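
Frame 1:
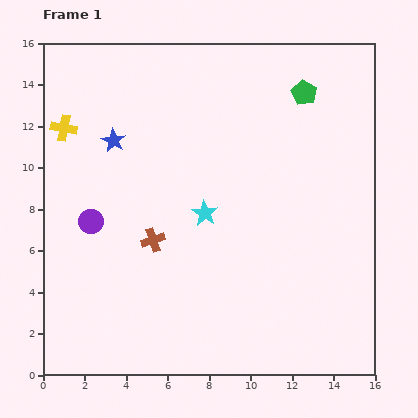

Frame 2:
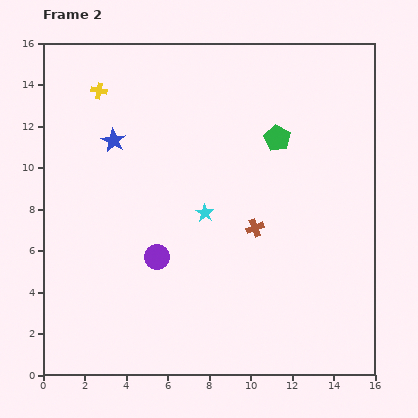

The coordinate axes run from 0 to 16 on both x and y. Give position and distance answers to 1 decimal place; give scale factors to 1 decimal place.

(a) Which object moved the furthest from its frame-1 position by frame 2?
the brown cross

(moved 4.9; next 3.6)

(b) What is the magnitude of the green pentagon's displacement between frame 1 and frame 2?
2.6

The green pentagon moved from (12.6, 13.6) to (11.3, 11.4), a distance of √(1.3² + 2.2²) ≈ 2.6.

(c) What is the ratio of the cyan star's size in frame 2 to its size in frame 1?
0.7×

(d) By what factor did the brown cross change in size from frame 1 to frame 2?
0.7×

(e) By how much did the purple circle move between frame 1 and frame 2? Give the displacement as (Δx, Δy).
(3.2, -1.7)

The purple circle was at (2.3, 7.4) in frame 1 and (5.5, 5.7) in frame 2.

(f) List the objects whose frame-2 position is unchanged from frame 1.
the blue star, the cyan star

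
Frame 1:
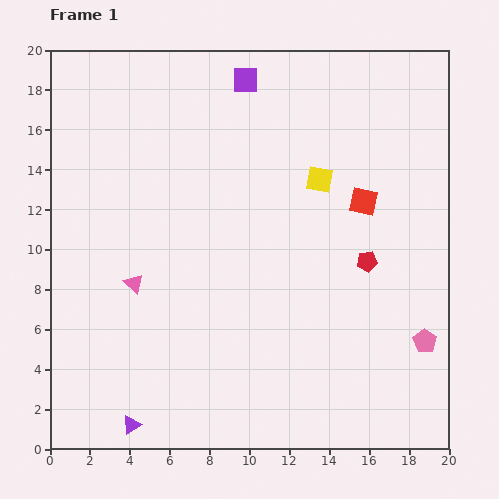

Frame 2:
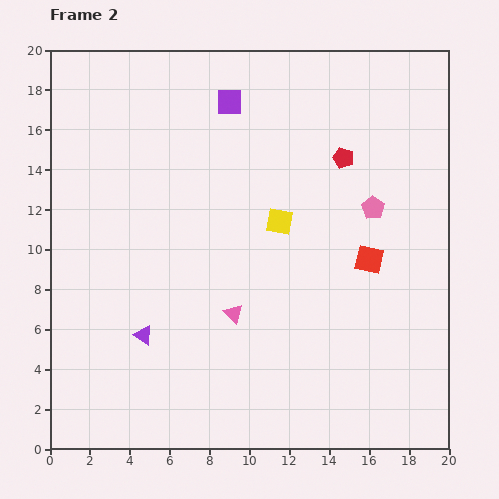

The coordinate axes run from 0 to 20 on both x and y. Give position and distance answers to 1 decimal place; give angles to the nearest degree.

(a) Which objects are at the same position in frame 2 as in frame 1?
none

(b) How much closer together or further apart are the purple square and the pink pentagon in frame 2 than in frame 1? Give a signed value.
-7.0

Distance in frame 1: 15.9. Distance in frame 2: 8.9.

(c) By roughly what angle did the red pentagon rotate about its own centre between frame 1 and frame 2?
26° clockwise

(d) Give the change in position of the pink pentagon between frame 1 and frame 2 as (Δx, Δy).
(-2.6, 6.7)

The pink pentagon was at (18.8, 5.4) in frame 1 and (16.2, 12.1) in frame 2.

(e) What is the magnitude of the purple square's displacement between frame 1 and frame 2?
1.4

The purple square moved from (9.8, 18.5) to (9.0, 17.4), a distance of √(0.8² + 1.1²) ≈ 1.4.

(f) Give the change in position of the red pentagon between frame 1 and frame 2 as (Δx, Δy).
(-1.2, 5.2)

The red pentagon was at (15.9, 9.4) in frame 1 and (14.7, 14.6) in frame 2.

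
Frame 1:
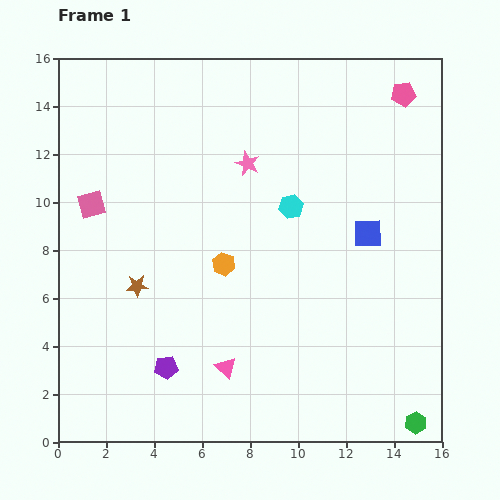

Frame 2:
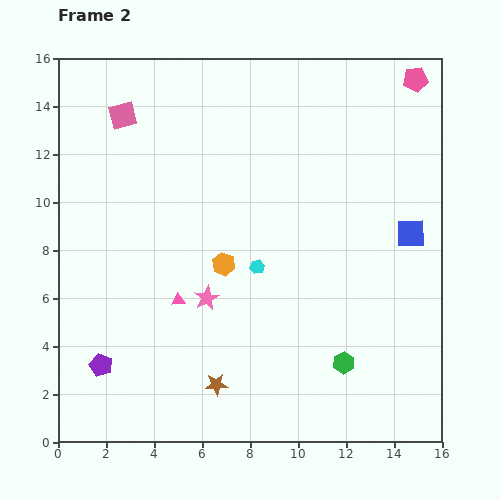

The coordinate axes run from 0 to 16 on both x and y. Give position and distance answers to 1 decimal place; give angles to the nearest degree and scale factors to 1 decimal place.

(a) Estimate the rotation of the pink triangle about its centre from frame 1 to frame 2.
47° counter-clockwise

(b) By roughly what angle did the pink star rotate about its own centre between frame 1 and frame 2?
22° clockwise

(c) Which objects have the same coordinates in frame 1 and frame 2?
the orange hexagon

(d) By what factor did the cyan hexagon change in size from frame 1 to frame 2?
0.6×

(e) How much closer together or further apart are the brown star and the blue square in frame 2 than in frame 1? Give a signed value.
+0.5

Distance in frame 1: 9.8. Distance in frame 2: 10.3.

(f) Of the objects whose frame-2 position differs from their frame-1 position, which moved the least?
the pink pentagon

(moved 0.8)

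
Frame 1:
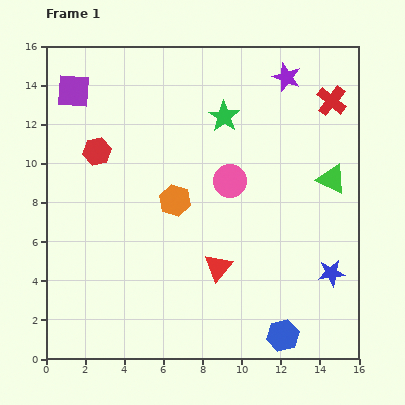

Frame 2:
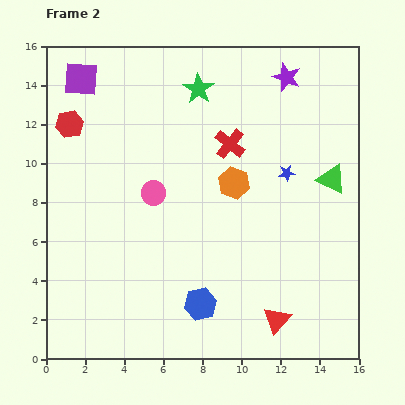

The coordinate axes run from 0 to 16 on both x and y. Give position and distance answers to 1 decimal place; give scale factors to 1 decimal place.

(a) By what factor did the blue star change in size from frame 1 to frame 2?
0.6×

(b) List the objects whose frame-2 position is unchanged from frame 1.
the green triangle, the purple star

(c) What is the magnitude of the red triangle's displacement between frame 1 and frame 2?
4.0

The red triangle moved from (8.8, 4.7) to (11.8, 2.0), a distance of √(3.0² + 2.7²) ≈ 4.0.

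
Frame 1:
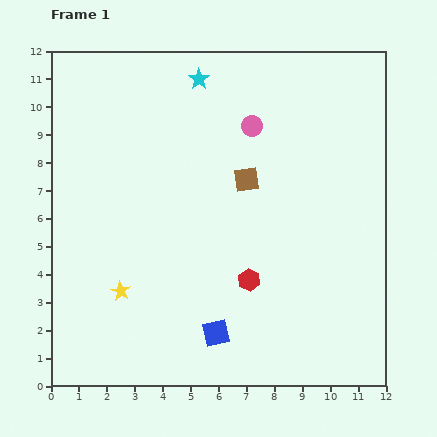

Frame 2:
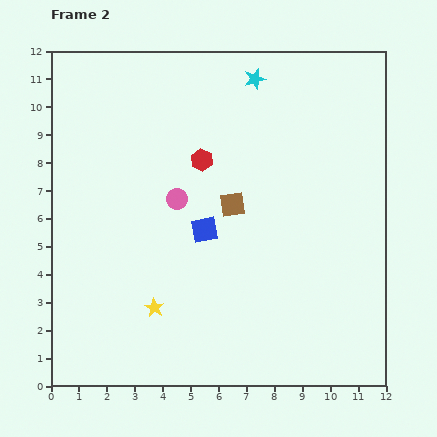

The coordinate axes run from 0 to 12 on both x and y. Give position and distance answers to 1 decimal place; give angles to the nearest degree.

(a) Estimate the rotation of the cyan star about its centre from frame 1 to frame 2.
21° clockwise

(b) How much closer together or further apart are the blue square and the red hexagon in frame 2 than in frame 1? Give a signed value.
+0.3

Distance in frame 1: 2.2. Distance in frame 2: 2.5.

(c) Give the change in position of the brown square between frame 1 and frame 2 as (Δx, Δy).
(-0.5, -0.9)

The brown square was at (7.0, 7.4) in frame 1 and (6.5, 6.5) in frame 2.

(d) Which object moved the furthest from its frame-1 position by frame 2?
the red hexagon

(moved 4.6; next 3.7)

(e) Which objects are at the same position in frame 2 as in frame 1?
none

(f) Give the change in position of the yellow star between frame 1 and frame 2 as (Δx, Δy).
(1.2, -0.6)

The yellow star was at (2.5, 3.4) in frame 1 and (3.7, 2.8) in frame 2.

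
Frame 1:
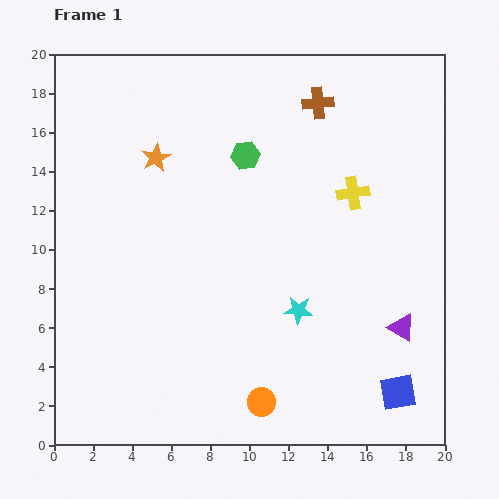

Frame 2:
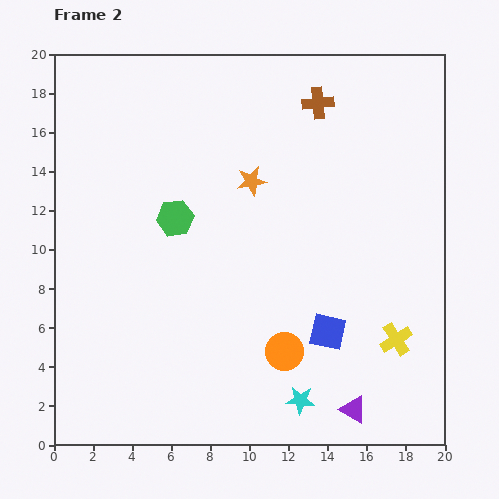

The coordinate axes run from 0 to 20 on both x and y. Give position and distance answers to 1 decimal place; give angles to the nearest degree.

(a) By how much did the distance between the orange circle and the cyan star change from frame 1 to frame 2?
-2.5

Distance in frame 1: 5.1. Distance in frame 2: 2.6.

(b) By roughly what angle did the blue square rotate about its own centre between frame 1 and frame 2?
22° clockwise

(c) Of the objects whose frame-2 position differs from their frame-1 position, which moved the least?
the orange circle

(moved 2.9)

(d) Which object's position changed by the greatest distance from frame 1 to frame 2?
the yellow cross

(moved 7.8; next 5.0)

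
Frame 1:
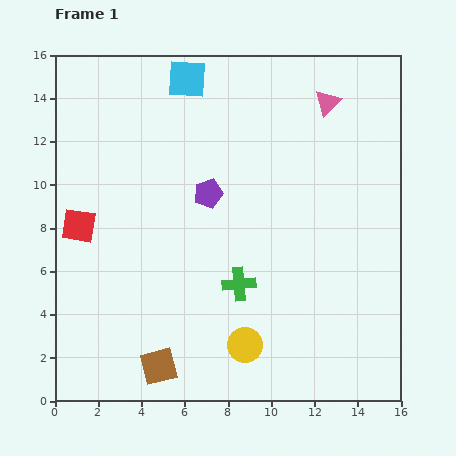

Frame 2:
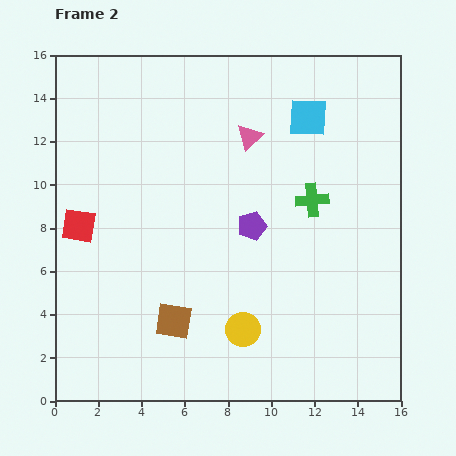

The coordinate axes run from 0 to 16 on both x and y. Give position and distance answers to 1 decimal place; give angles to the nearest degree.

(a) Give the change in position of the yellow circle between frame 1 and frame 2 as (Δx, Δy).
(-0.1, 0.7)

The yellow circle was at (8.8, 2.6) in frame 1 and (8.7, 3.3) in frame 2.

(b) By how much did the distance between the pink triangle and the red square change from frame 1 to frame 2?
-3.9

Distance in frame 1: 12.8. Distance in frame 2: 8.9.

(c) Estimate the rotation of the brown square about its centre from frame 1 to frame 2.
22° clockwise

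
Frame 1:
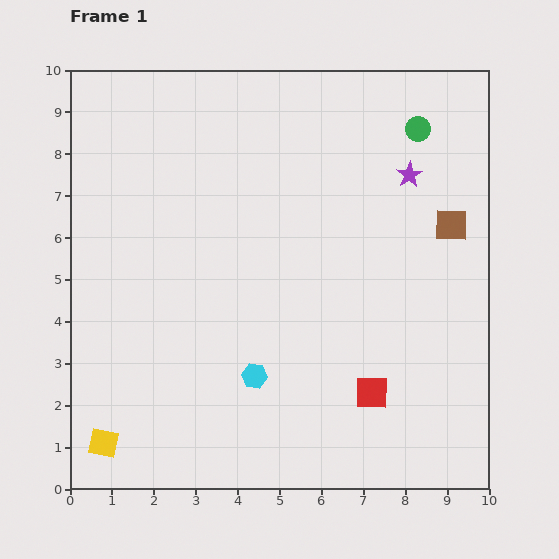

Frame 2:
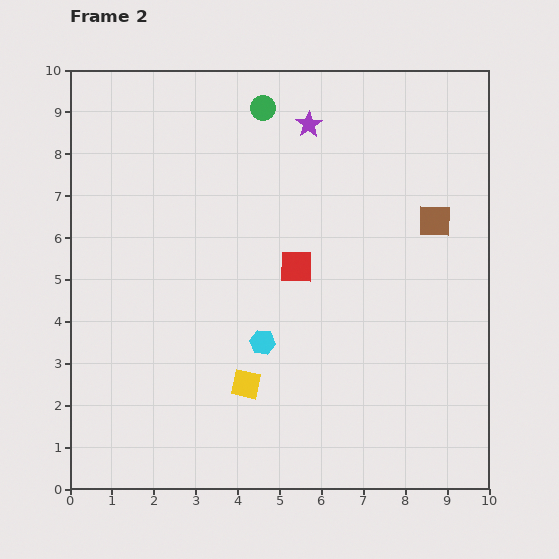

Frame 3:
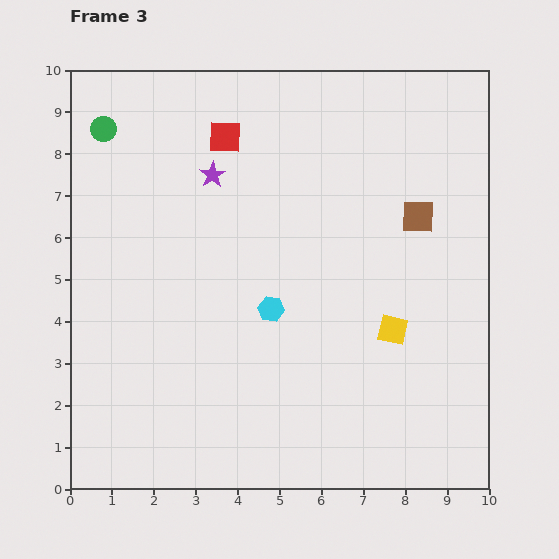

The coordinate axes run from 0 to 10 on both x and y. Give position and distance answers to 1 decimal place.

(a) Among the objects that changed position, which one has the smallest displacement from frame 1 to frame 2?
the brown square

(moved 0.4)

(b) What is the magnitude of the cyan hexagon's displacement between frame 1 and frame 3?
1.6

The cyan hexagon moved from (4.4, 2.7) to (4.8, 4.3), a distance of √(0.4² + 1.6²) ≈ 1.6.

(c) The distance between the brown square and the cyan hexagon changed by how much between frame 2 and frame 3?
-0.9

Distance in frame 2: 5.0. Distance in frame 3: 4.1.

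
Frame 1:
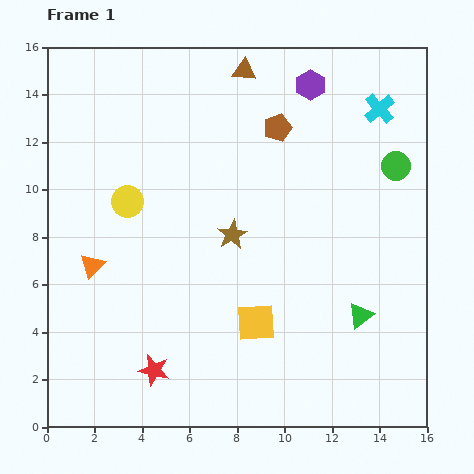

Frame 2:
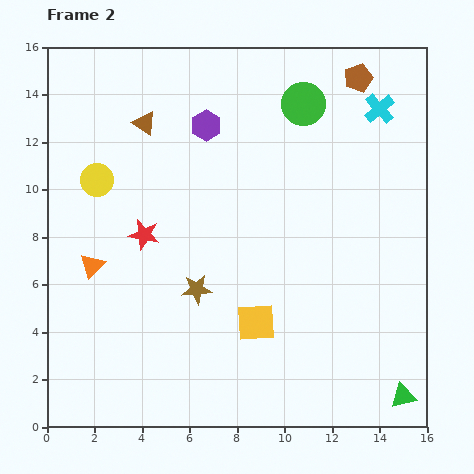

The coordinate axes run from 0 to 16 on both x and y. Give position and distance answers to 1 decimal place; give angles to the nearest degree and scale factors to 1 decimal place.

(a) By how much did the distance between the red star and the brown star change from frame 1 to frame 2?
-3.4

Distance in frame 1: 6.6. Distance in frame 2: 3.2.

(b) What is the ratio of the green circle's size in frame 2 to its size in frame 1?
1.5×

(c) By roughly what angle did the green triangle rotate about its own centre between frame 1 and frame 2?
22° clockwise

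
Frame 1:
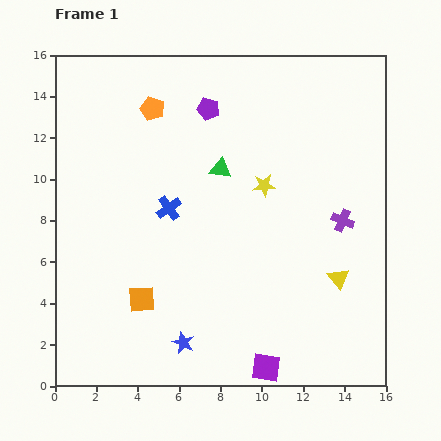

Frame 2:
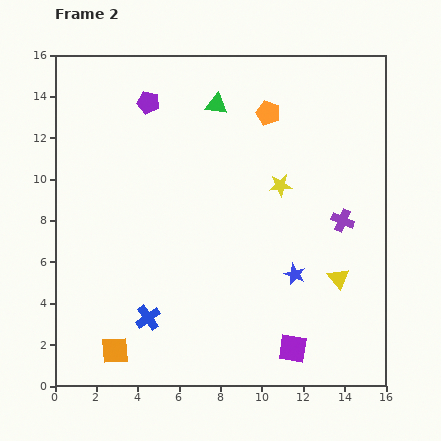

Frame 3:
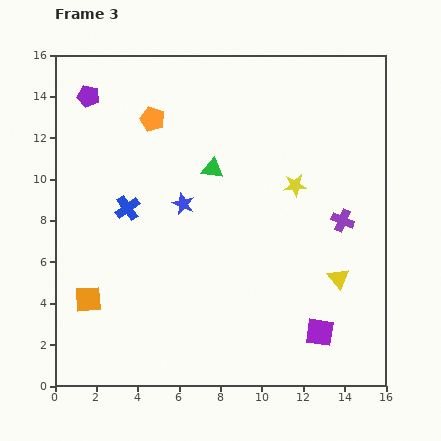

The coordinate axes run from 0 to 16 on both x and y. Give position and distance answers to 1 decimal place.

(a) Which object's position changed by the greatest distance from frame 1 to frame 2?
the blue star

(moved 6.3; next 5.6)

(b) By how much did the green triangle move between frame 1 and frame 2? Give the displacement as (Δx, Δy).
(-0.2, 3.1)

The green triangle was at (8.0, 10.5) in frame 1 and (7.8, 13.6) in frame 2.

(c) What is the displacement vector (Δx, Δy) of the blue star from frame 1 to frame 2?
(5.4, 3.3)

The blue star was at (6.2, 2.1) in frame 1 and (11.6, 5.4) in frame 2.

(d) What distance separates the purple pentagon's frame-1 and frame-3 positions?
5.8

The purple pentagon moved from (7.4, 13.4) to (1.6, 14.0), a distance of √(5.8² + 0.6²) ≈ 5.8.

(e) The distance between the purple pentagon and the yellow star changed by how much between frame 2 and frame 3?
+3.4

Distance in frame 2: 7.5. Distance in frame 3: 10.9.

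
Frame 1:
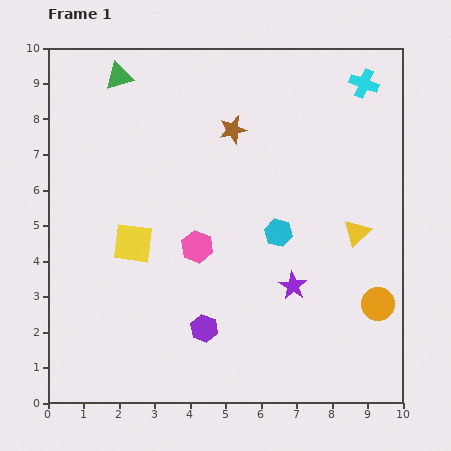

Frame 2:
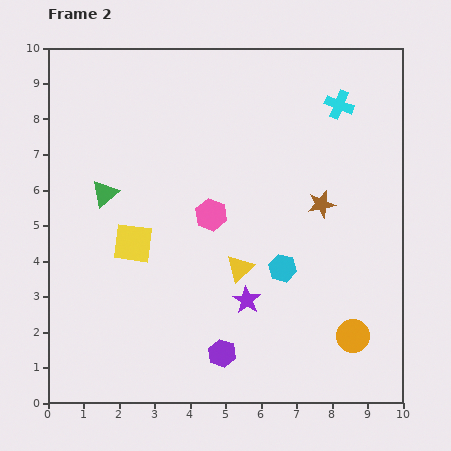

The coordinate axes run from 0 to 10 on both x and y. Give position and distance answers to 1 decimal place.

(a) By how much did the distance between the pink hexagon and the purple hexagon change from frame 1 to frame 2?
+1.6

Distance in frame 1: 2.3. Distance in frame 2: 3.9.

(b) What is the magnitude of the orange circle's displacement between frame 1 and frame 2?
1.1

The orange circle moved from (9.3, 2.8) to (8.6, 1.9), a distance of √(0.7² + 0.9²) ≈ 1.1.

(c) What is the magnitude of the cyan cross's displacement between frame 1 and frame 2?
0.9

The cyan cross moved from (8.9, 9.0) to (8.2, 8.4), a distance of √(0.7² + 0.6²) ≈ 0.9.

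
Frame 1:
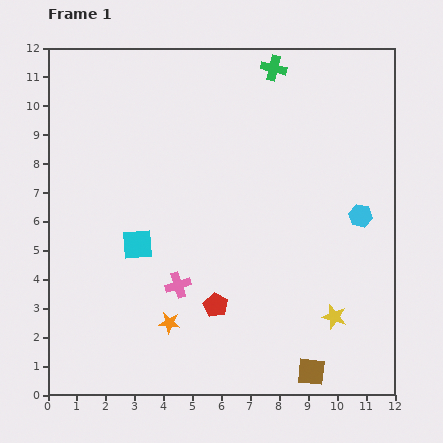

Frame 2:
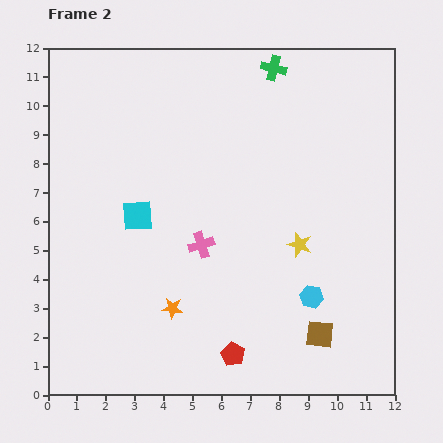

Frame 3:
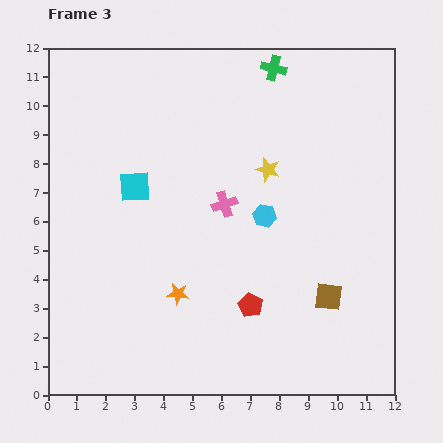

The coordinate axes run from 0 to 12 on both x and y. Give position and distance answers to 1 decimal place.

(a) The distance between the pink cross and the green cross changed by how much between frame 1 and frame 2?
-1.6

Distance in frame 1: 8.2. Distance in frame 2: 6.6.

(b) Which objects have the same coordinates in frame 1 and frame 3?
the green cross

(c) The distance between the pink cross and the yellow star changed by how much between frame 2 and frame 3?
-1.5

Distance in frame 2: 3.4. Distance in frame 3: 1.9.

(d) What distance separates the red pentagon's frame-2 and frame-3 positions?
1.8

The red pentagon moved from (6.4, 1.4) to (7.0, 3.1), a distance of √(0.6² + 1.7²) ≈ 1.8.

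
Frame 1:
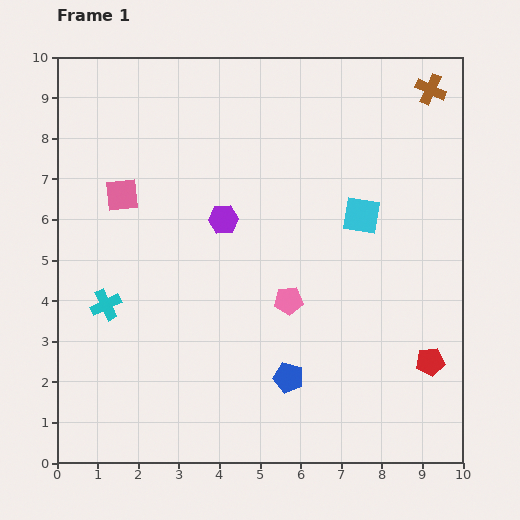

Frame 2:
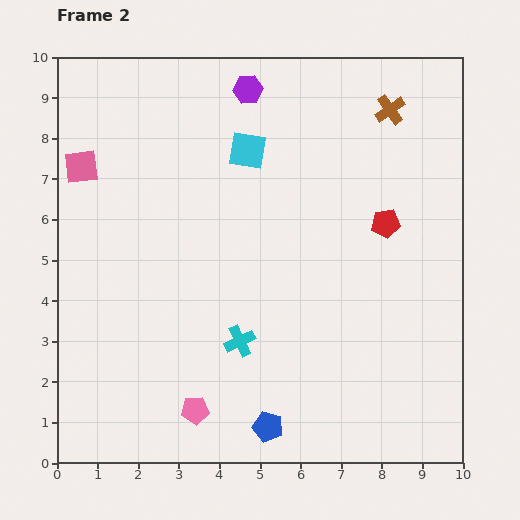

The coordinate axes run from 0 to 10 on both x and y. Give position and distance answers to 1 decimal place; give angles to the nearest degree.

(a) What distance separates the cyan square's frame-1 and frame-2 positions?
3.2

The cyan square moved from (7.5, 6.1) to (4.7, 7.7), a distance of √(2.8² + 1.6²) ≈ 3.2.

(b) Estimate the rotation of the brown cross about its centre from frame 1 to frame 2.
32° clockwise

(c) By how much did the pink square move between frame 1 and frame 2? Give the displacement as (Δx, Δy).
(-1.0, 0.7)

The pink square was at (1.6, 6.6) in frame 1 and (0.6, 7.3) in frame 2.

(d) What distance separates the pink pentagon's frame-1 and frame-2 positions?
3.5

The pink pentagon moved from (5.7, 4.0) to (3.4, 1.3), a distance of √(2.3² + 2.7²) ≈ 3.5.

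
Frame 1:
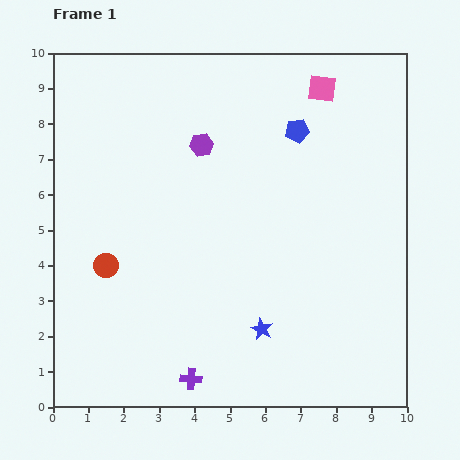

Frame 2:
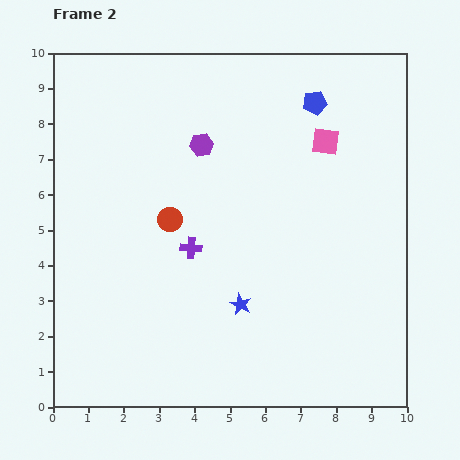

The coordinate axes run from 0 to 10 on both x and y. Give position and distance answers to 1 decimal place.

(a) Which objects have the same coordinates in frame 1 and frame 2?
the purple hexagon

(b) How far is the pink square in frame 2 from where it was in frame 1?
1.5

The pink square moved from (7.6, 9.0) to (7.7, 7.5), a distance of √(0.1² + 1.5²) ≈ 1.5.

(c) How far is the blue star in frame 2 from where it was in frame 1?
0.9

The blue star moved from (5.9, 2.2) to (5.3, 2.9), a distance of √(0.6² + 0.7²) ≈ 0.9.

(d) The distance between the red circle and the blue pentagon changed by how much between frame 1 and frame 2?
-1.3

Distance in frame 1: 6.6. Distance in frame 2: 5.3.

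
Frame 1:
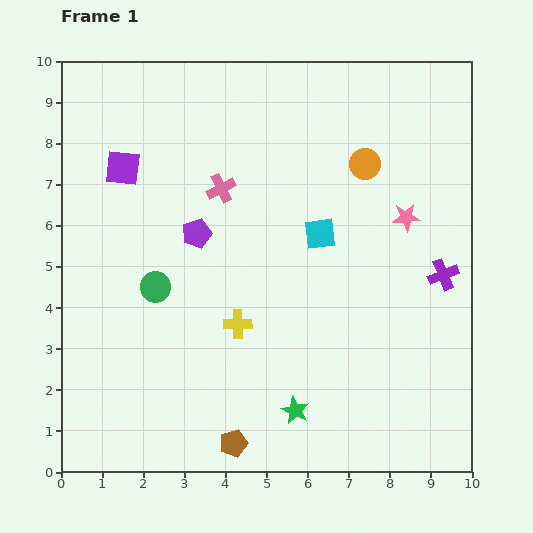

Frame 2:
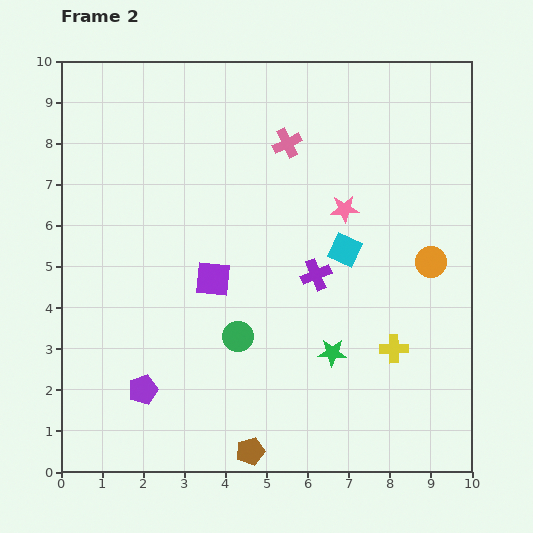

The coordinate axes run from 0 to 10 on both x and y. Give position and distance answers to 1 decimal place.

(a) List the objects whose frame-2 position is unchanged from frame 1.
none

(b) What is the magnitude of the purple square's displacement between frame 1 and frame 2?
3.5

The purple square moved from (1.5, 7.4) to (3.7, 4.7), a distance of √(2.2² + 2.7²) ≈ 3.5.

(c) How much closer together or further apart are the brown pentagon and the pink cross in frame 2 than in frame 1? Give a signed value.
+1.4

Distance in frame 1: 6.2. Distance in frame 2: 7.6.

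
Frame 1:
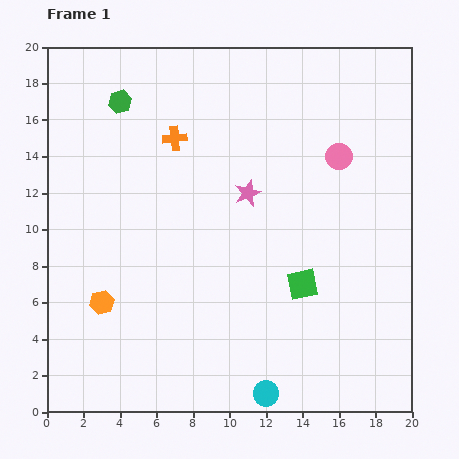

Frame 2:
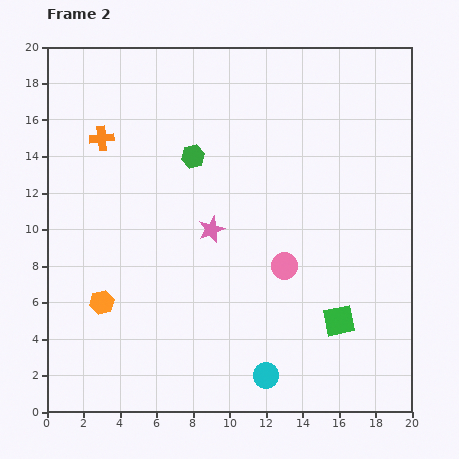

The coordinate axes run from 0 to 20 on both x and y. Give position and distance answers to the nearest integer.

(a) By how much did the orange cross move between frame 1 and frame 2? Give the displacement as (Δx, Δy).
(-4, 0)

The orange cross was at (7, 15) in frame 1 and (3, 15) in frame 2.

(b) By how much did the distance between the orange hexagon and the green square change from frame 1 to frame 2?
+2

Distance in frame 1: 11. Distance in frame 2: 13.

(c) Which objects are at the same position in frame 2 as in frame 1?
the orange hexagon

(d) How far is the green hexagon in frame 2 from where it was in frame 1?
5

The green hexagon moved from (4, 17) to (8, 14), a distance of √(4² + 3²) ≈ 5.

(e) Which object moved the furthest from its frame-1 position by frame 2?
the pink circle

(moved 7; next 5)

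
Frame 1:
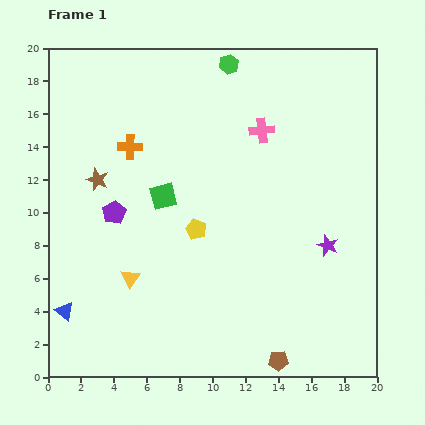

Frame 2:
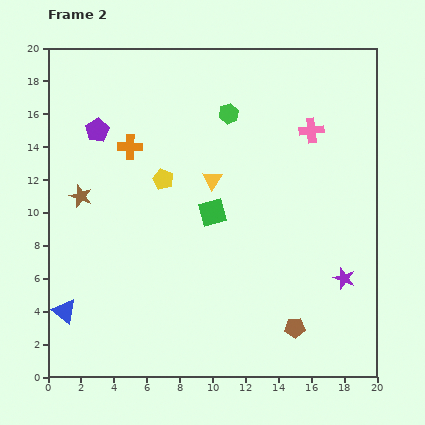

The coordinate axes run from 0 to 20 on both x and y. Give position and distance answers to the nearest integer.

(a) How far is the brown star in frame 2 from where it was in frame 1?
1

The brown star moved from (3, 12) to (2, 11), a distance of √(1² + 1²) ≈ 1.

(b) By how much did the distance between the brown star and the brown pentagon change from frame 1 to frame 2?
-1

Distance in frame 1: 16. Distance in frame 2: 15.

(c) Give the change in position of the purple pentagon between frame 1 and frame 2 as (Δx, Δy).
(-1, 5)

The purple pentagon was at (4, 10) in frame 1 and (3, 15) in frame 2.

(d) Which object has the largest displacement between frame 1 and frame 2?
the yellow triangle

(moved 8; next 5)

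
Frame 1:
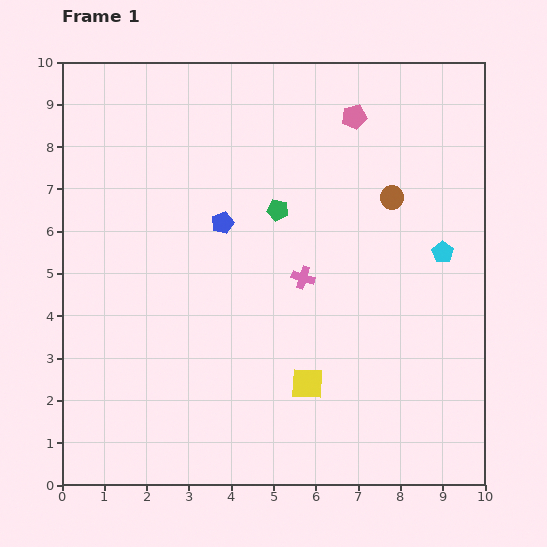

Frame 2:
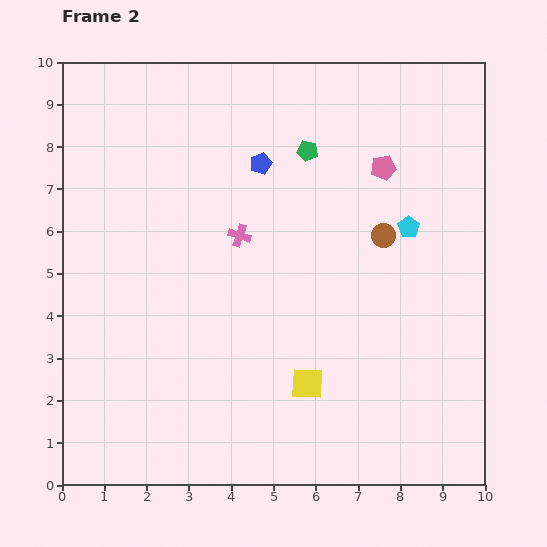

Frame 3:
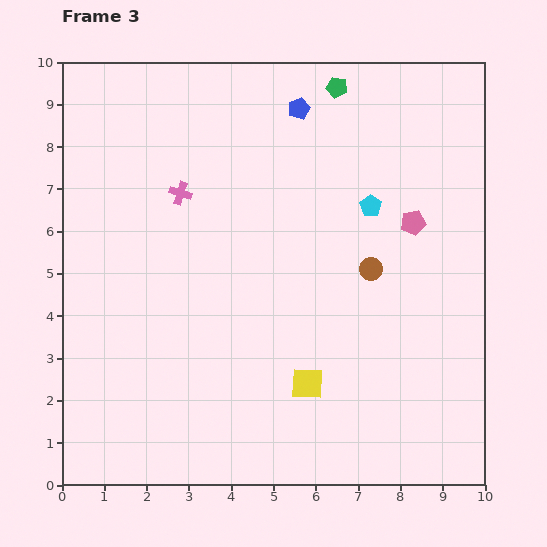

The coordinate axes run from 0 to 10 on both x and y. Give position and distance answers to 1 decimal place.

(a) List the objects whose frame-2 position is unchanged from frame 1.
the yellow square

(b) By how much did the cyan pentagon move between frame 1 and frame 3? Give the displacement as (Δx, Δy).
(-1.7, 1.1)

The cyan pentagon was at (9.0, 5.5) in frame 1 and (7.3, 6.6) in frame 3.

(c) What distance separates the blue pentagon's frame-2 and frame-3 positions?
1.6

The blue pentagon moved from (4.7, 7.6) to (5.6, 8.9), a distance of √(0.9² + 1.3²) ≈ 1.6.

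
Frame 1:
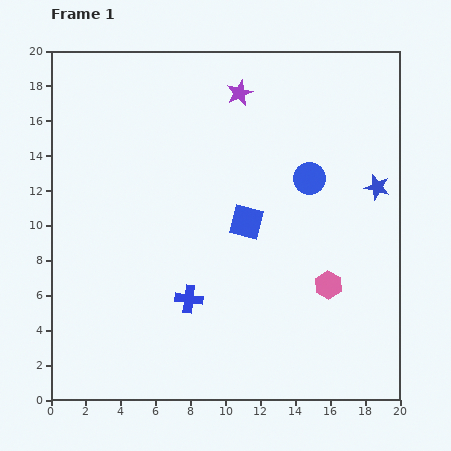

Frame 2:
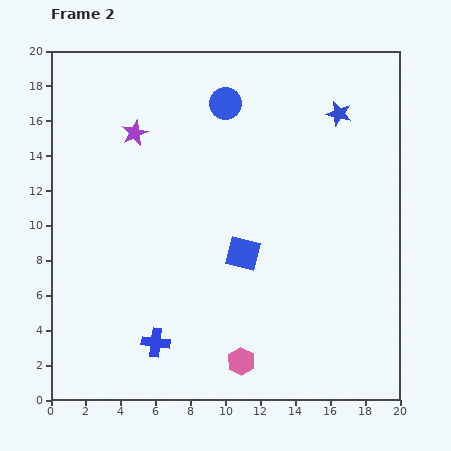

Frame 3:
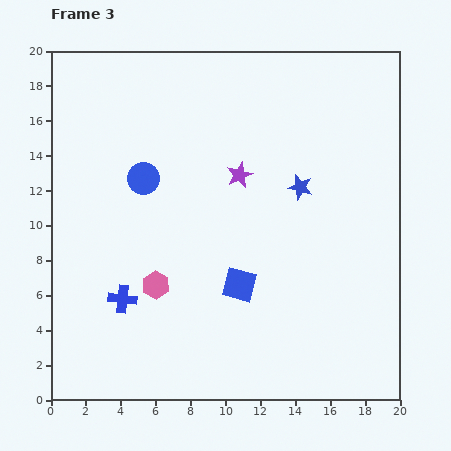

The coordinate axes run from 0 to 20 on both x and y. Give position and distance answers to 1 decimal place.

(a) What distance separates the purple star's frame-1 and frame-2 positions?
6.4

The purple star moved from (10.8, 17.6) to (4.8, 15.3), a distance of √(6.0² + 2.3²) ≈ 6.4.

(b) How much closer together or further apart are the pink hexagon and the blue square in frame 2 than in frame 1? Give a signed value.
+0.3

Distance in frame 1: 5.9. Distance in frame 2: 6.2.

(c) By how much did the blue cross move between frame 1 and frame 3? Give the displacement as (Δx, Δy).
(-3.8, 0.0)

The blue cross was at (7.9, 5.8) in frame 1 and (4.1, 5.8) in frame 3.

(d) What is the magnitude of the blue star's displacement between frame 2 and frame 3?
4.7

The blue star moved from (16.5, 16.4) to (14.3, 12.2), a distance of √(2.2² + 4.2²) ≈ 4.7.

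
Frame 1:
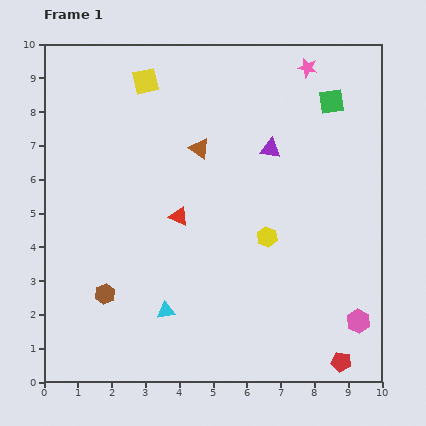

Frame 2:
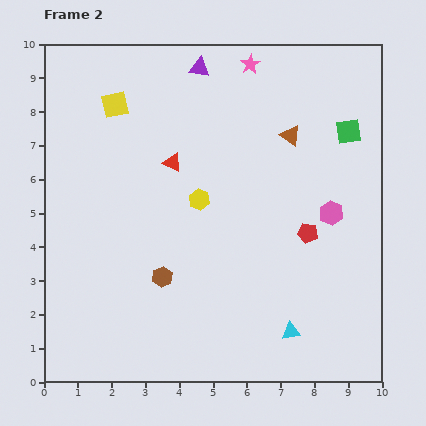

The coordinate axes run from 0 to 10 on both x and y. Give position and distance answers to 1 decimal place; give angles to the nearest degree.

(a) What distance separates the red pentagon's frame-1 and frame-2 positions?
3.9

The red pentagon moved from (8.8, 0.6) to (7.8, 4.4), a distance of √(1.0² + 3.8²) ≈ 3.9.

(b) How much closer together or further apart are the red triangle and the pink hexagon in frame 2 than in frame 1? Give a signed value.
-1.2

Distance in frame 1: 6.1. Distance in frame 2: 4.9.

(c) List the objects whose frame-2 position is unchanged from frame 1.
none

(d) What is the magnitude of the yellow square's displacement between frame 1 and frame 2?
1.1

The yellow square moved from (3.0, 8.9) to (2.1, 8.2), a distance of √(0.9² + 0.7²) ≈ 1.1.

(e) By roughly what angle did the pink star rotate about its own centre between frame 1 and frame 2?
29° clockwise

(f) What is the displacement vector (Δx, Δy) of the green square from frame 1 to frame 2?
(0.5, -0.9)

The green square was at (8.5, 8.3) in frame 1 and (9.0, 7.4) in frame 2.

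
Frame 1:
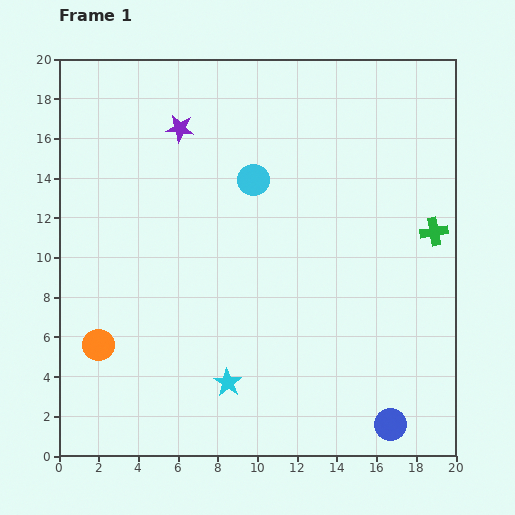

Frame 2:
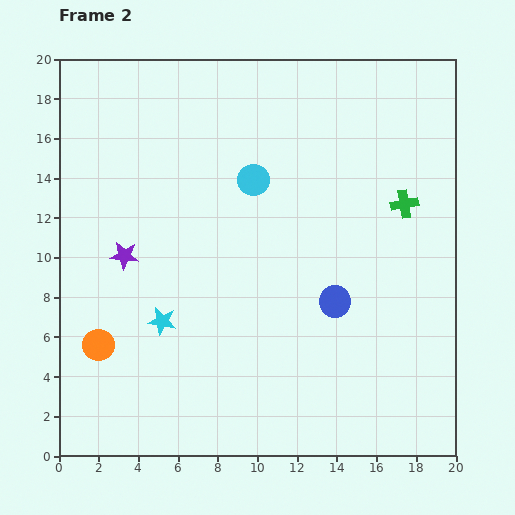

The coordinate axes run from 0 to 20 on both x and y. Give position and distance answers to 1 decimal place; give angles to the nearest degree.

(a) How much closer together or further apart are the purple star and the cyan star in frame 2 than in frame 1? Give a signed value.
-9.2

Distance in frame 1: 13.0. Distance in frame 2: 3.8.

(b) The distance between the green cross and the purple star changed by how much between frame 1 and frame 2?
+0.5

Distance in frame 1: 13.8. Distance in frame 2: 14.3.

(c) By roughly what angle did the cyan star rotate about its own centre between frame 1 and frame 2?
23° counter-clockwise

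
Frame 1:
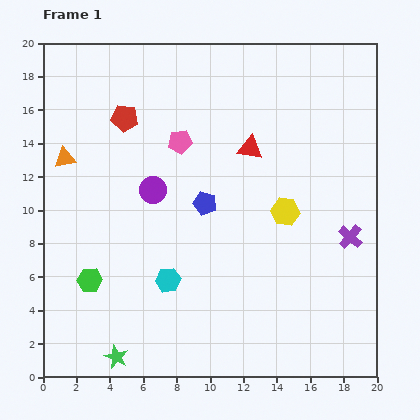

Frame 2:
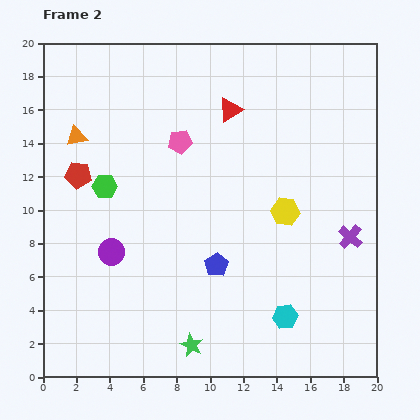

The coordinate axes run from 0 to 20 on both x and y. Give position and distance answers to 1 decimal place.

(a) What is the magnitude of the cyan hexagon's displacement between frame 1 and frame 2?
7.3

The cyan hexagon moved from (7.5, 5.8) to (14.5, 3.6), a distance of √(7.0² + 2.2²) ≈ 7.3.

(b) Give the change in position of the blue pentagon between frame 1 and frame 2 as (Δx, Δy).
(0.7, -3.7)

The blue pentagon was at (9.7, 10.4) in frame 1 and (10.4, 6.7) in frame 2.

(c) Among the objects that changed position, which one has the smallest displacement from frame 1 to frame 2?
the orange triangle

(moved 1.5)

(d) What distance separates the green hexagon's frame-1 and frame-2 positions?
5.7

The green hexagon moved from (2.8, 5.8) to (3.7, 11.4), a distance of √(0.9² + 5.6²) ≈ 5.7.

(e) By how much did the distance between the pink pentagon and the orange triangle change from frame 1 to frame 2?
-0.8

Distance in frame 1: 7.0. Distance in frame 2: 6.2.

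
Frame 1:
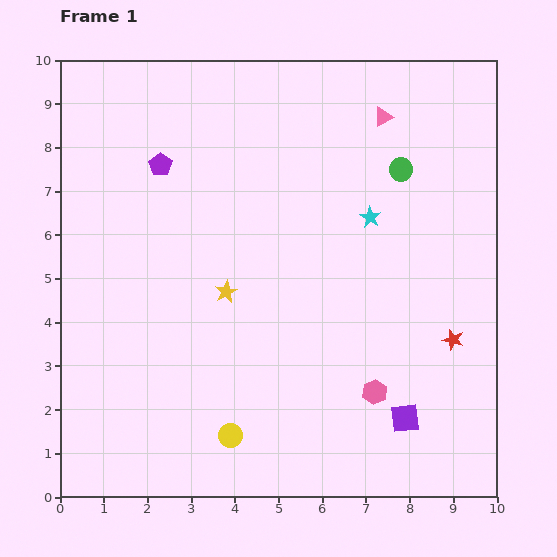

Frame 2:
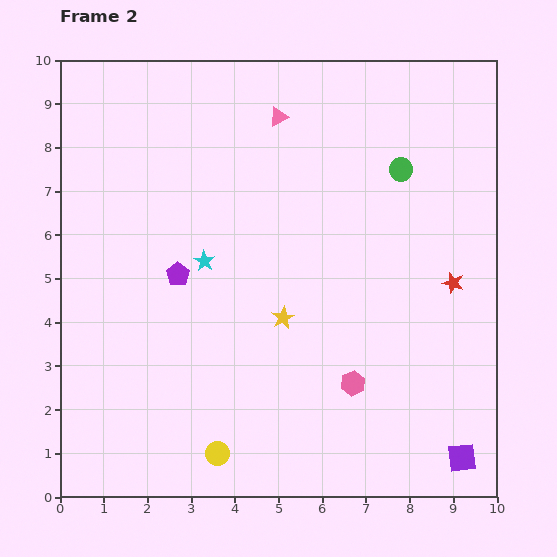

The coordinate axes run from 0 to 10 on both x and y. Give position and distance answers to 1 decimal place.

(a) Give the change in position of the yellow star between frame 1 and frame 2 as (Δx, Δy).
(1.3, -0.6)

The yellow star was at (3.8, 4.7) in frame 1 and (5.1, 4.1) in frame 2.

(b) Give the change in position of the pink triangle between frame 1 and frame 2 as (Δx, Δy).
(-2.4, 0.0)

The pink triangle was at (7.4, 8.7) in frame 1 and (5.0, 8.7) in frame 2.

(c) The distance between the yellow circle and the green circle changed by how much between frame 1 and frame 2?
+0.5

Distance in frame 1: 7.2. Distance in frame 2: 7.7.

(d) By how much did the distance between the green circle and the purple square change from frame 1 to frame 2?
+1.0

Distance in frame 1: 5.7. Distance in frame 2: 6.7.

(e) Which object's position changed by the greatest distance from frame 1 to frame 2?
the cyan star

(moved 3.9; next 2.5)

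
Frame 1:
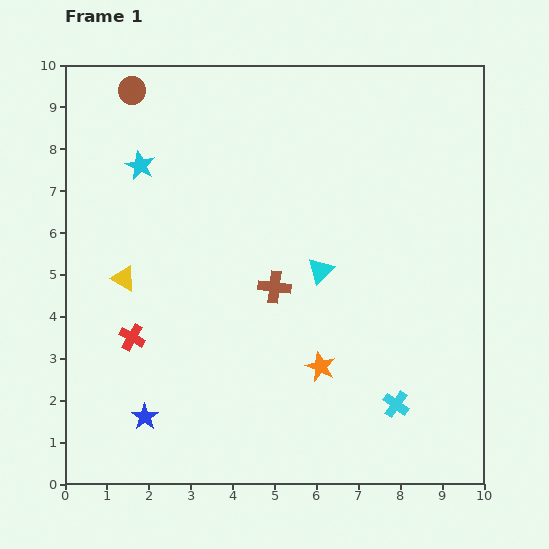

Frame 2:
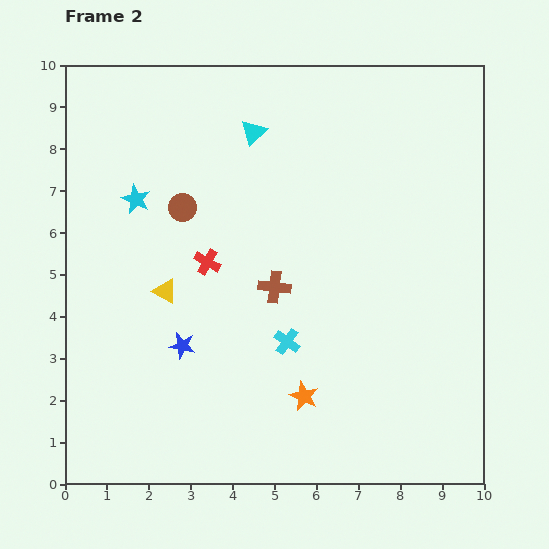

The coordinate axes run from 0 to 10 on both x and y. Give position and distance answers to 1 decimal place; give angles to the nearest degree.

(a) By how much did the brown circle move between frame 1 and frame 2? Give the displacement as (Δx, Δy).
(1.2, -2.8)

The brown circle was at (1.6, 9.4) in frame 1 and (2.8, 6.6) in frame 2.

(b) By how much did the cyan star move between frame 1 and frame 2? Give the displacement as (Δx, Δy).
(-0.1, -0.8)

The cyan star was at (1.8, 7.6) in frame 1 and (1.7, 6.8) in frame 2.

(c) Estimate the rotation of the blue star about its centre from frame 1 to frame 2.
25° counter-clockwise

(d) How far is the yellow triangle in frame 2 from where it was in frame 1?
1.0

The yellow triangle moved from (1.4, 4.9) to (2.4, 4.6), a distance of √(1.0² + 0.3²) ≈ 1.0.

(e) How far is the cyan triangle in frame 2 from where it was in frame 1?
3.7

The cyan triangle moved from (6.1, 5.1) to (4.5, 8.4), a distance of √(1.6² + 3.3²) ≈ 3.7.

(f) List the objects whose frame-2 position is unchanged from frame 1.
the brown cross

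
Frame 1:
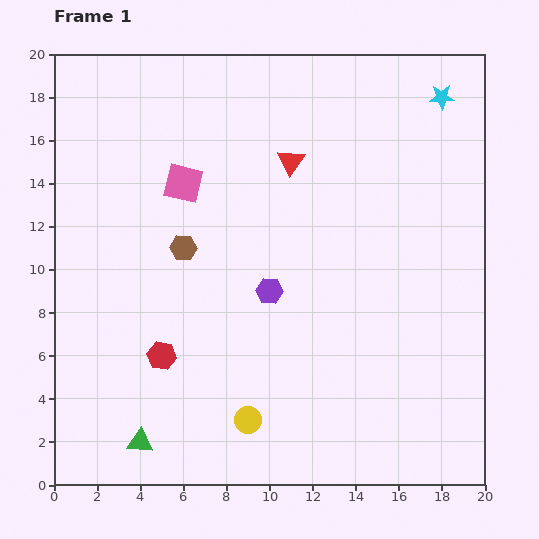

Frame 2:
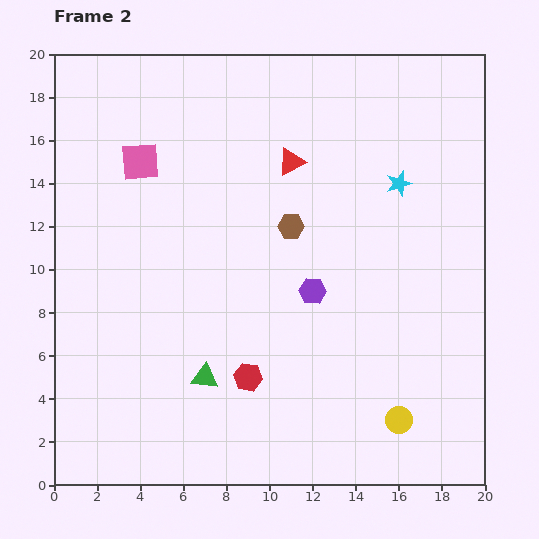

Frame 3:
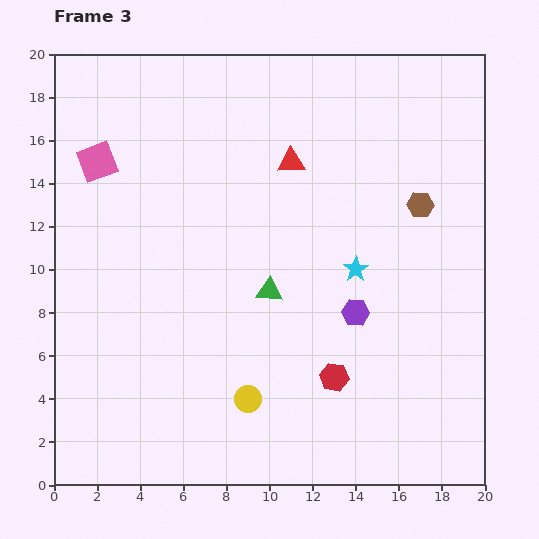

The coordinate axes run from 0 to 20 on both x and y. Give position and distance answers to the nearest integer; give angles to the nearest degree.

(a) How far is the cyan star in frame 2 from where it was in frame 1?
4

The cyan star moved from (18, 18) to (16, 14), a distance of √(2² + 4²) ≈ 4.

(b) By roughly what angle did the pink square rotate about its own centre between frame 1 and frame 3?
33° counter-clockwise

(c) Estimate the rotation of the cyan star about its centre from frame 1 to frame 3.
31° counter-clockwise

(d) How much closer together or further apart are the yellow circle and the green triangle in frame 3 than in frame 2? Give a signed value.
-4

Distance in frame 2: 9. Distance in frame 3: 5.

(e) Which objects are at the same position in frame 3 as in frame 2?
the red triangle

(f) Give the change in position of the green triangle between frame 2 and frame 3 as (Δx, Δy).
(3, 4)

The green triangle was at (7, 5) in frame 2 and (10, 9) in frame 3.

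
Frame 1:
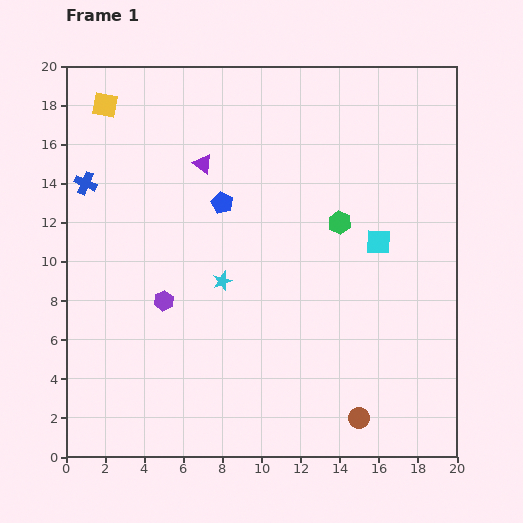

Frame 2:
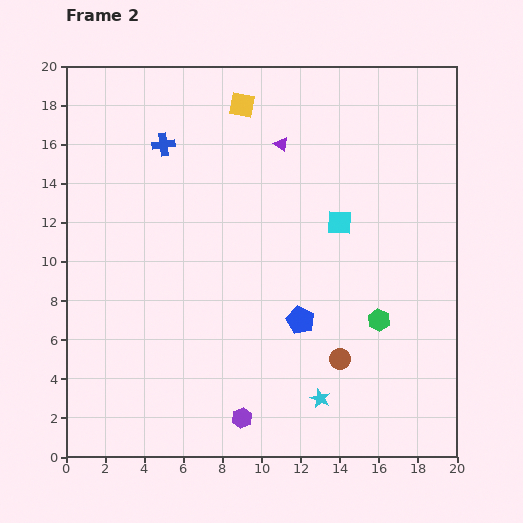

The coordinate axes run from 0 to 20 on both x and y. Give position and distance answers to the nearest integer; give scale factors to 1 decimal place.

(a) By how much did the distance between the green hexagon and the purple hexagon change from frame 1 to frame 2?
-1

Distance in frame 1: 10. Distance in frame 2: 9.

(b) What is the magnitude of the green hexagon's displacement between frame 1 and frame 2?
5

The green hexagon moved from (14, 12) to (16, 7), a distance of √(2² + 5²) ≈ 5.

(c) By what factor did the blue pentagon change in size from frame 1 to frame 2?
1.3×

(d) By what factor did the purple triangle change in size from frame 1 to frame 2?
0.7×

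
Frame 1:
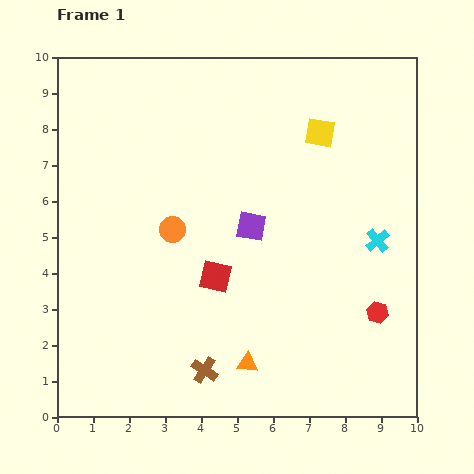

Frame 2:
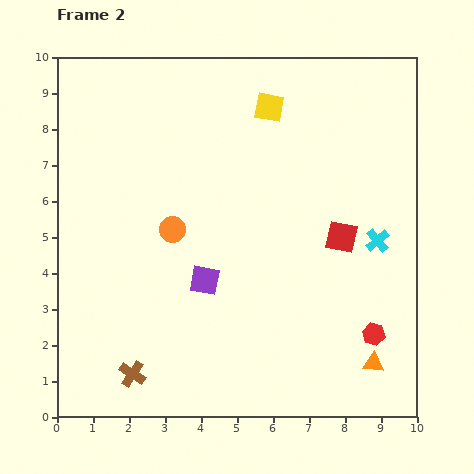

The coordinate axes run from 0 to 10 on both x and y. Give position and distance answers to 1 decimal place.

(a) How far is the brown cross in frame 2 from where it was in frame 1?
2.0

The brown cross moved from (4.1, 1.3) to (2.1, 1.2), a distance of √(2.0² + 0.1²) ≈ 2.0.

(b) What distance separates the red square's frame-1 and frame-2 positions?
3.7

The red square moved from (4.4, 3.9) to (7.9, 5.0), a distance of √(3.5² + 1.1²) ≈ 3.7.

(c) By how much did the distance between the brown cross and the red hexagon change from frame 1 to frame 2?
+1.7

Distance in frame 1: 5.1. Distance in frame 2: 6.8.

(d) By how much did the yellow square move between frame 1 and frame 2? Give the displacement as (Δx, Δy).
(-1.4, 0.7)

The yellow square was at (7.3, 7.9) in frame 1 and (5.9, 8.6) in frame 2.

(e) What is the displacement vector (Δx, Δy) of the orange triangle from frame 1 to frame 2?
(3.5, 0.0)

The orange triangle was at (5.3, 1.5) in frame 1 and (8.8, 1.5) in frame 2.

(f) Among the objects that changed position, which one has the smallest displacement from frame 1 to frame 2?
the red hexagon

(moved 0.6)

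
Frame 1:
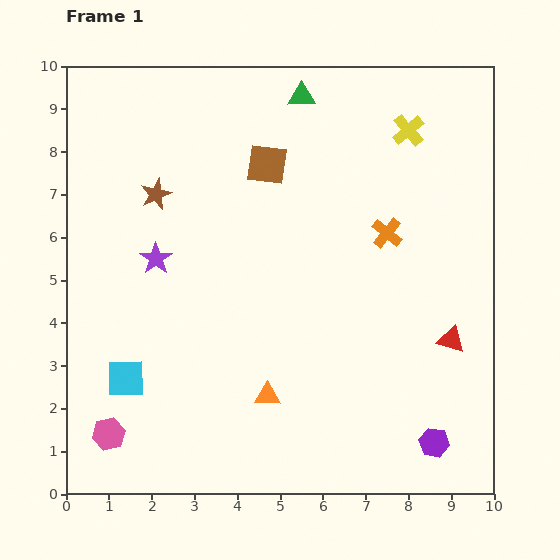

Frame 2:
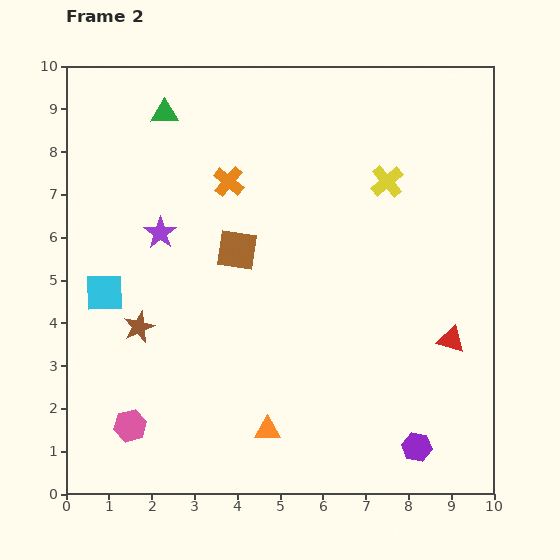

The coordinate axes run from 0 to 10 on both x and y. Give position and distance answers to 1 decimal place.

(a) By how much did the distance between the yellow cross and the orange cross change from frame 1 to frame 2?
+1.2

Distance in frame 1: 2.5. Distance in frame 2: 3.7.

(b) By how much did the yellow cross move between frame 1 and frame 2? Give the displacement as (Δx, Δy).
(-0.5, -1.2)

The yellow cross was at (8.0, 8.5) in frame 1 and (7.5, 7.3) in frame 2.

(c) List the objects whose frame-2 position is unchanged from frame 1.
the red triangle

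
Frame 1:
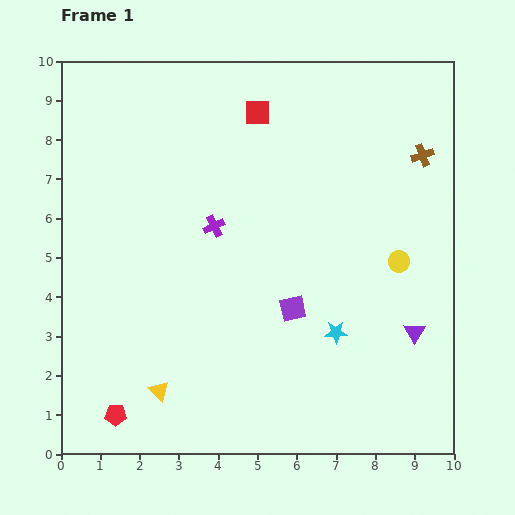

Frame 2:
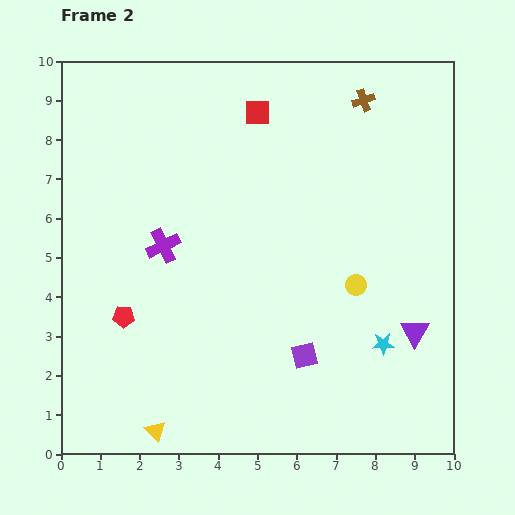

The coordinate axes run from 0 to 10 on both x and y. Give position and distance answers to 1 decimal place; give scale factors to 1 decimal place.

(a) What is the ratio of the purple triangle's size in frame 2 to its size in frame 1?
1.4×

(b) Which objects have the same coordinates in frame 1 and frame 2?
the purple triangle, the red square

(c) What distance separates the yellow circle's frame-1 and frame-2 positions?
1.3

The yellow circle moved from (8.6, 4.9) to (7.5, 4.3), a distance of √(1.1² + 0.6²) ≈ 1.3.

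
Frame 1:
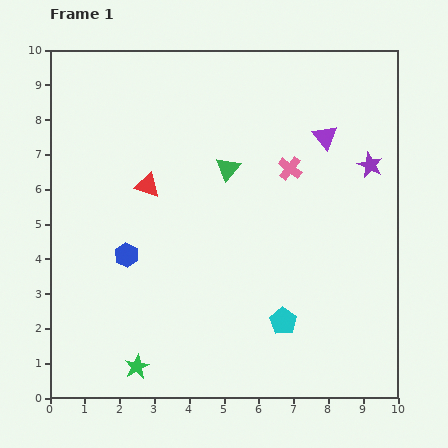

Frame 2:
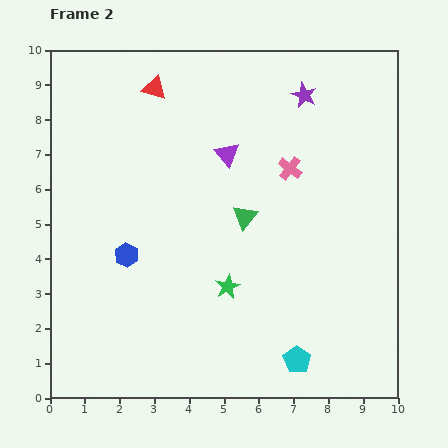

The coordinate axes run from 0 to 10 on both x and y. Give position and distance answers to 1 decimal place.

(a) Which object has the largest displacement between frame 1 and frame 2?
the green star

(moved 3.5; next 2.8)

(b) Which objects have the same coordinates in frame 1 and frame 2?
the pink cross, the blue hexagon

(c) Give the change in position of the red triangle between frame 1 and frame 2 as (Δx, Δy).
(0.2, 2.8)

The red triangle was at (2.8, 6.1) in frame 1 and (3.0, 8.9) in frame 2.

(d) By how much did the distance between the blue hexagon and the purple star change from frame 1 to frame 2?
-0.6

Distance in frame 1: 7.5. Distance in frame 2: 6.9.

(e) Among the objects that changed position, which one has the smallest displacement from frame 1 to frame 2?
the cyan pentagon

(moved 1.2)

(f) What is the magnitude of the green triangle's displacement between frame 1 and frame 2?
1.5

The green triangle moved from (5.1, 6.6) to (5.6, 5.2), a distance of √(0.5² + 1.4²) ≈ 1.5.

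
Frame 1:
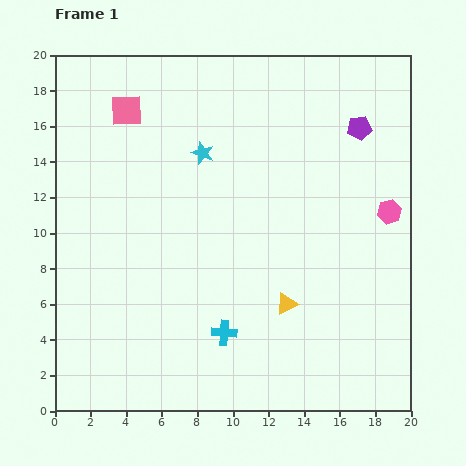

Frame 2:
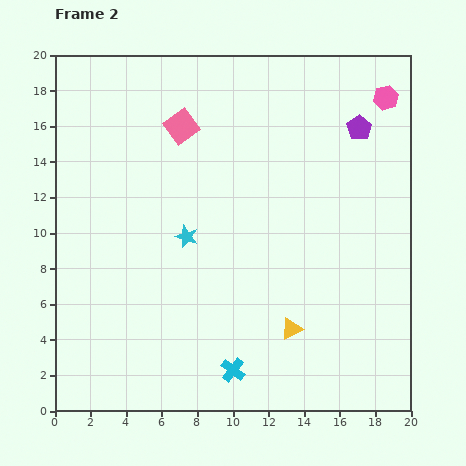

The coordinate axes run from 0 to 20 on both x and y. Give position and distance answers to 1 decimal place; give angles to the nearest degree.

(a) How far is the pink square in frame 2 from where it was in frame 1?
3.2

The pink square moved from (4.0, 16.9) to (7.1, 16.0), a distance of √(3.1² + 0.9²) ≈ 3.2.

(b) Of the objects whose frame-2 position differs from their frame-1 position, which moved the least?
the yellow triangle

(moved 1.4)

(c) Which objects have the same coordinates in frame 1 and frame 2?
the purple pentagon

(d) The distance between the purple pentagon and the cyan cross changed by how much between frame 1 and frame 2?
+1.5

Distance in frame 1: 13.8. Distance in frame 2: 15.3.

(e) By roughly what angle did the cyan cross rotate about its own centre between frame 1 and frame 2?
34° clockwise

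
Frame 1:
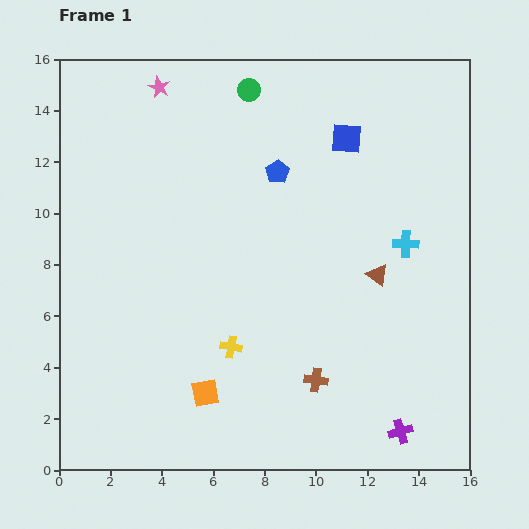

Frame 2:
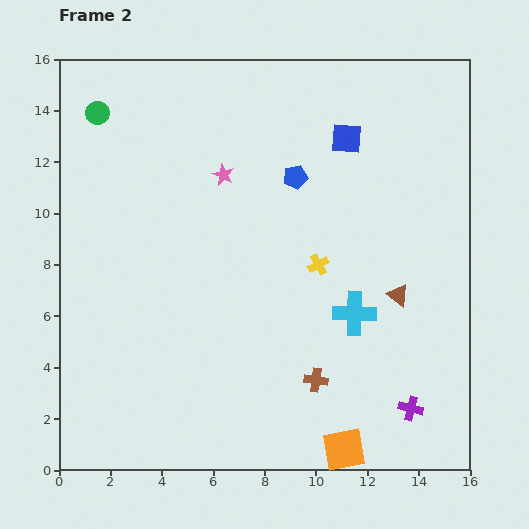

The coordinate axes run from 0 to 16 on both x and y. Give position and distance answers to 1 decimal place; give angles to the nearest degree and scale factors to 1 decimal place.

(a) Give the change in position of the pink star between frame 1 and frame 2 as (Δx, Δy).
(2.5, -3.4)

The pink star was at (3.9, 14.9) in frame 1 and (6.4, 11.5) in frame 2.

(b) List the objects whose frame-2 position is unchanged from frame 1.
the blue square, the brown cross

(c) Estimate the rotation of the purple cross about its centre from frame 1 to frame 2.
31° clockwise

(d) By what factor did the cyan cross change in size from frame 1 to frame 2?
1.7×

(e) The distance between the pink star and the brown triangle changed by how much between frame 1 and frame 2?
-2.9

Distance in frame 1: 11.2. Distance in frame 2: 8.3.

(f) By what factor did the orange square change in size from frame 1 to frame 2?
1.5×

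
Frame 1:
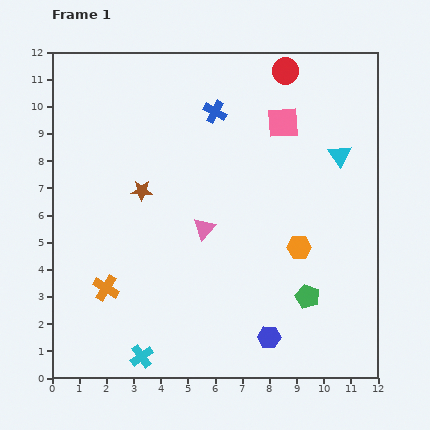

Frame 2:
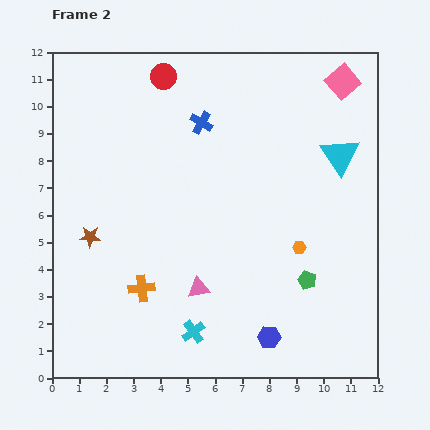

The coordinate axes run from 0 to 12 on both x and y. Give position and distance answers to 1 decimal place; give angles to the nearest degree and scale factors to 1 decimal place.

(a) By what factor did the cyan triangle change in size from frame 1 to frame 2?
1.7×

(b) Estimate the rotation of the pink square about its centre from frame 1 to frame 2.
36° counter-clockwise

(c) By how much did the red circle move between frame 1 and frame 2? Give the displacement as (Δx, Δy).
(-4.5, -0.2)

The red circle was at (8.6, 11.3) in frame 1 and (4.1, 11.1) in frame 2.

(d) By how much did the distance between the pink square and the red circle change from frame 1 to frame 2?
+4.7

Distance in frame 1: 1.9. Distance in frame 2: 6.6.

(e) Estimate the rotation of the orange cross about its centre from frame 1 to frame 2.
38° counter-clockwise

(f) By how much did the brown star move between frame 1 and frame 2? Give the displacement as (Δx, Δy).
(-1.9, -1.7)

The brown star was at (3.3, 6.9) in frame 1 and (1.4, 5.2) in frame 2.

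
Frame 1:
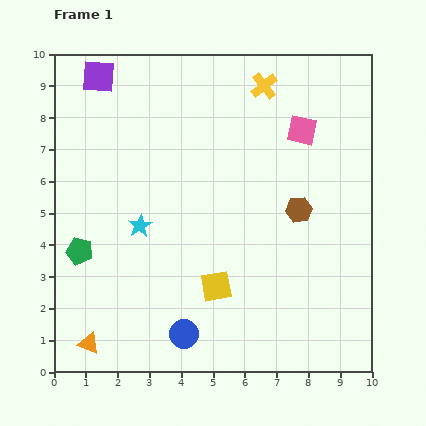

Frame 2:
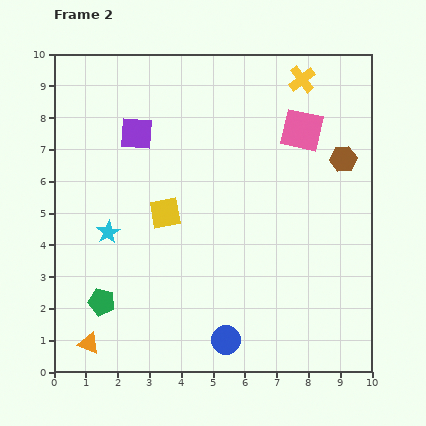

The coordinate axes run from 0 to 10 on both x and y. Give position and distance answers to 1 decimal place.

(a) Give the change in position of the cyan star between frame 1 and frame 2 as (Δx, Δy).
(-1.0, -0.2)

The cyan star was at (2.7, 4.6) in frame 1 and (1.7, 4.4) in frame 2.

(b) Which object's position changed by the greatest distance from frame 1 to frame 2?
the yellow square

(moved 2.8; next 2.2)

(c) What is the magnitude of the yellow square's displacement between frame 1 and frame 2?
2.8

The yellow square moved from (5.1, 2.7) to (3.5, 5.0), a distance of √(1.6² + 2.3²) ≈ 2.8.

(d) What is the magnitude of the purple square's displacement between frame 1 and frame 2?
2.2

The purple square moved from (1.4, 9.3) to (2.6, 7.5), a distance of √(1.2² + 1.8²) ≈ 2.2.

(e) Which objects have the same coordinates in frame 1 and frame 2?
the orange triangle, the pink square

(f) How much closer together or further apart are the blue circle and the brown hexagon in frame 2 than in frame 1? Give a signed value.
+1.5

Distance in frame 1: 5.3. Distance in frame 2: 6.8.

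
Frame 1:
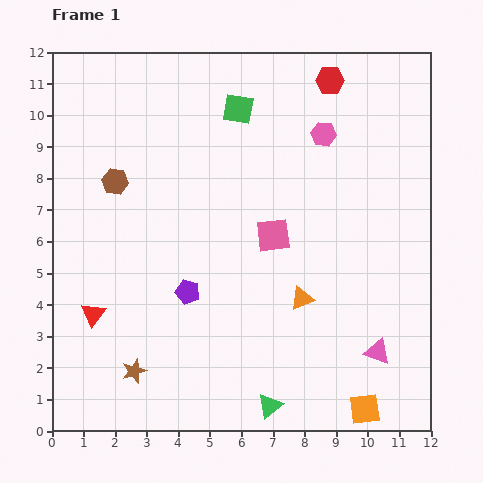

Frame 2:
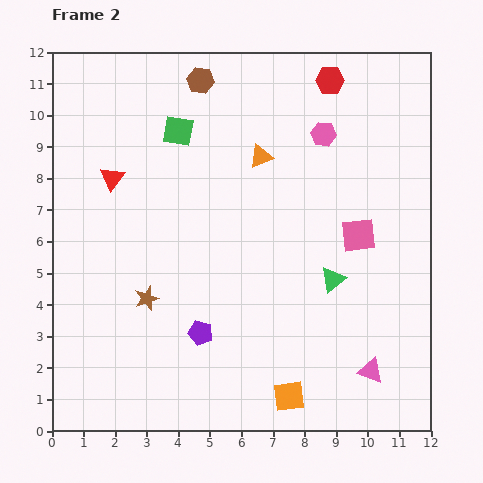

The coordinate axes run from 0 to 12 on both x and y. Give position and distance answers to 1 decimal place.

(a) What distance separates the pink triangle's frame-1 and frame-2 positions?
0.6

The pink triangle moved from (10.3, 2.5) to (10.1, 1.9), a distance of √(0.2² + 0.6²) ≈ 0.6.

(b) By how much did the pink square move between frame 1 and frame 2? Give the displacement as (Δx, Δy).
(2.7, 0.0)

The pink square was at (7.0, 6.2) in frame 1 and (9.7, 6.2) in frame 2.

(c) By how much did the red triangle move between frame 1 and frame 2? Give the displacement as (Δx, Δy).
(0.6, 4.3)

The red triangle was at (1.3, 3.7) in frame 1 and (1.9, 8.0) in frame 2.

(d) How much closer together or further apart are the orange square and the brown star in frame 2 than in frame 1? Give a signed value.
-1.9

Distance in frame 1: 7.4. Distance in frame 2: 5.5.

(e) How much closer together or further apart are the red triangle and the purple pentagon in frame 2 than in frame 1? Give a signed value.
+2.5

Distance in frame 1: 3.1. Distance in frame 2: 5.6.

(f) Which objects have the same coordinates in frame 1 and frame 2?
the pink hexagon, the red hexagon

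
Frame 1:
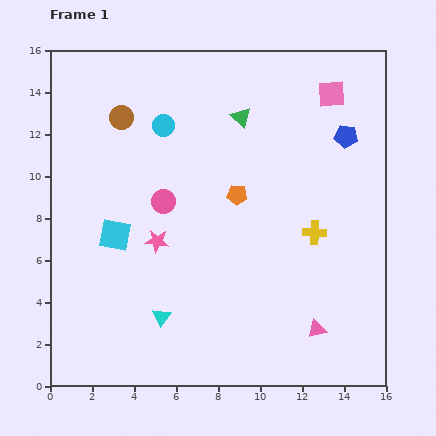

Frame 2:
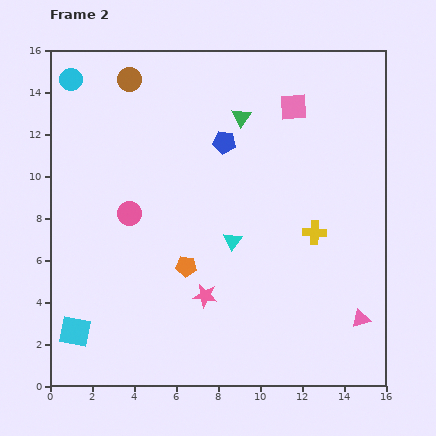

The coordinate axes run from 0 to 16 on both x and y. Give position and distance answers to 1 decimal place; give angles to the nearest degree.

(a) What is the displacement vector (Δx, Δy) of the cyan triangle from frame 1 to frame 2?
(3.4, 3.6)

The cyan triangle was at (5.3, 3.3) in frame 1 and (8.7, 6.9) in frame 2.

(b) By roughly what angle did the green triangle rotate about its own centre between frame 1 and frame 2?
22° clockwise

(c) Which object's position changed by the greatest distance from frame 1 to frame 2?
the blue pentagon

(moved 5.8; next 5.0)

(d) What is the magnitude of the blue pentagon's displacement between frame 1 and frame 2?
5.8

The blue pentagon moved from (14.1, 11.9) to (8.3, 11.6), a distance of √(5.8² + 0.3²) ≈ 5.8.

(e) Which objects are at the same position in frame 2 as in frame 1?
the yellow cross, the green triangle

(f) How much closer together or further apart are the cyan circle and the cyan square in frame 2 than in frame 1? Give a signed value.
+6.3

Distance in frame 1: 5.7. Distance in frame 2: 12.0.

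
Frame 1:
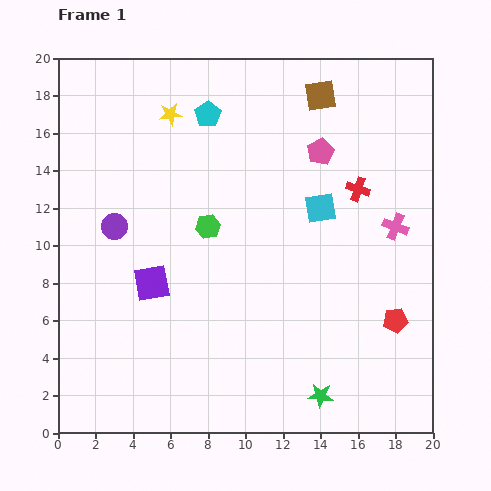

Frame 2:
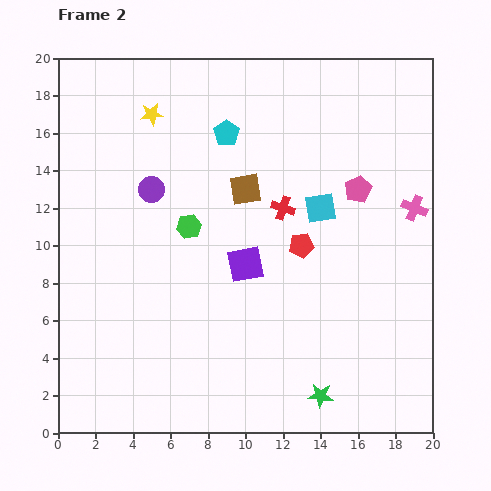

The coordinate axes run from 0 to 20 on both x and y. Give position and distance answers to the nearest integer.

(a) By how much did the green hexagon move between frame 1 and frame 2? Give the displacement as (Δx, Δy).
(-1, 0)

The green hexagon was at (8, 11) in frame 1 and (7, 11) in frame 2.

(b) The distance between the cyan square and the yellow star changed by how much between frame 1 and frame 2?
+1

Distance in frame 1: 9. Distance in frame 2: 10.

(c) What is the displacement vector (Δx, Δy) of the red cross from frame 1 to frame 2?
(-4, -1)

The red cross was at (16, 13) in frame 1 and (12, 12) in frame 2.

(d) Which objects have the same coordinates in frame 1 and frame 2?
the cyan square, the green star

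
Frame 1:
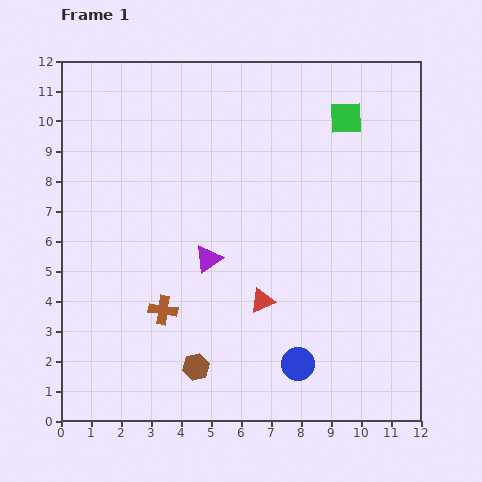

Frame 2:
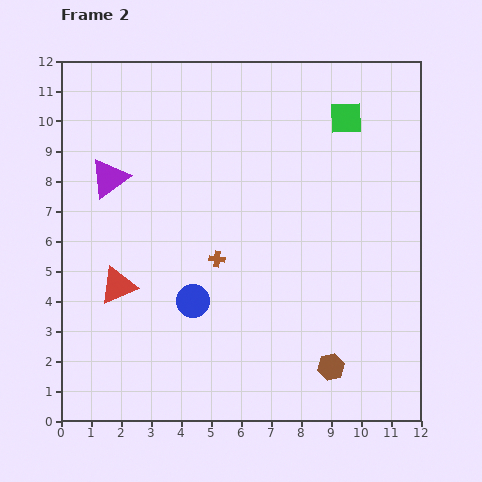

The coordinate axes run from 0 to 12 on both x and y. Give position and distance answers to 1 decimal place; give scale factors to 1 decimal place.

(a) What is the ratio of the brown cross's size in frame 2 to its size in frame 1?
0.6×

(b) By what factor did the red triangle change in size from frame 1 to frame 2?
1.6×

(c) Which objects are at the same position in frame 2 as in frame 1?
the green square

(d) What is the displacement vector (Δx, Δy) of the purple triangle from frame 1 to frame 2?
(-3.3, 2.7)

The purple triangle was at (4.9, 5.4) in frame 1 and (1.6, 8.1) in frame 2.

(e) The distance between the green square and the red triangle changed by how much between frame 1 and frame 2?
+2.7

Distance in frame 1: 6.7. Distance in frame 2: 9.4.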